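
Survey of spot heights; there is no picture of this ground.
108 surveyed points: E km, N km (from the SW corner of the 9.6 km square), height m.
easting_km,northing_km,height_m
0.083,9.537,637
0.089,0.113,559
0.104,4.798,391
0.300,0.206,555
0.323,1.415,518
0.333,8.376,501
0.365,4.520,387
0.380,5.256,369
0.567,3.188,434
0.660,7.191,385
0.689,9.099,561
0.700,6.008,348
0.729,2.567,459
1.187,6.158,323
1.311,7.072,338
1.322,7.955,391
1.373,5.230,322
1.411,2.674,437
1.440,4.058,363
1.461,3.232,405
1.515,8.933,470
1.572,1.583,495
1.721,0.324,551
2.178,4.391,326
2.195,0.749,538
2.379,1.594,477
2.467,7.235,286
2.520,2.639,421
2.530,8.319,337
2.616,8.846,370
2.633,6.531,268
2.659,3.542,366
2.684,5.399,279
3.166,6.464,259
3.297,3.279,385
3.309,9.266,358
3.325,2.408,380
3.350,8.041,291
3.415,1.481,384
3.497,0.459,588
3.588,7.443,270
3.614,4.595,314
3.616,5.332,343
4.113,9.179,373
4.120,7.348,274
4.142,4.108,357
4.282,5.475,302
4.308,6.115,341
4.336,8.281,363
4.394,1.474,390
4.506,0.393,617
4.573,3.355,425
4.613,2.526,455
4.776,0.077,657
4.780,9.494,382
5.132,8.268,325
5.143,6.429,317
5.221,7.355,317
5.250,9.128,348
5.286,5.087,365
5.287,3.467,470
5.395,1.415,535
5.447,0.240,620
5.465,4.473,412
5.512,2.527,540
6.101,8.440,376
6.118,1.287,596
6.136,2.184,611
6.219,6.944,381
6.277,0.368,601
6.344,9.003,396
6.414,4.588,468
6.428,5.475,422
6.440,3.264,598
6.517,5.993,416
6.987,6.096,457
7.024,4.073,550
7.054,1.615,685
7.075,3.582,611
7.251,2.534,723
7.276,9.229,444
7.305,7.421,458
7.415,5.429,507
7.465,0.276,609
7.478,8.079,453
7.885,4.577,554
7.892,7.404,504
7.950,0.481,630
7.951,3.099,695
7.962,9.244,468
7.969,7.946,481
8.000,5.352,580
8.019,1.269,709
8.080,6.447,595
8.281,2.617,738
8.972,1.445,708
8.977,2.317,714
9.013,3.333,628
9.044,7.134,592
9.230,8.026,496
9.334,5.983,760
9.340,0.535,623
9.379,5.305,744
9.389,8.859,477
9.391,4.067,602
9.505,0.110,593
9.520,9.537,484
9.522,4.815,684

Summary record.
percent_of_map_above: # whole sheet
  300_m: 93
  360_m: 75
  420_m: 56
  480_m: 42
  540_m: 30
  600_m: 20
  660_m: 9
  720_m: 3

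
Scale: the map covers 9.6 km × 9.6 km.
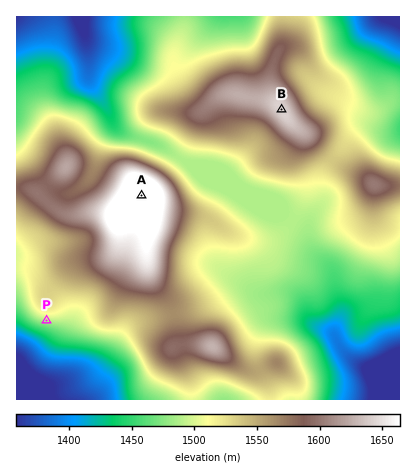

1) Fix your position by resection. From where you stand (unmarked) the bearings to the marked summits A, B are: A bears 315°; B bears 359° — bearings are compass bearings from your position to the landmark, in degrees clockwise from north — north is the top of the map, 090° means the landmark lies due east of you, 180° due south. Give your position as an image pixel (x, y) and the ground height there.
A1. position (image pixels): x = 286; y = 340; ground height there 1499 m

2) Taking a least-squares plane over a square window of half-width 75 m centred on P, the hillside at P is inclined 8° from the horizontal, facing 190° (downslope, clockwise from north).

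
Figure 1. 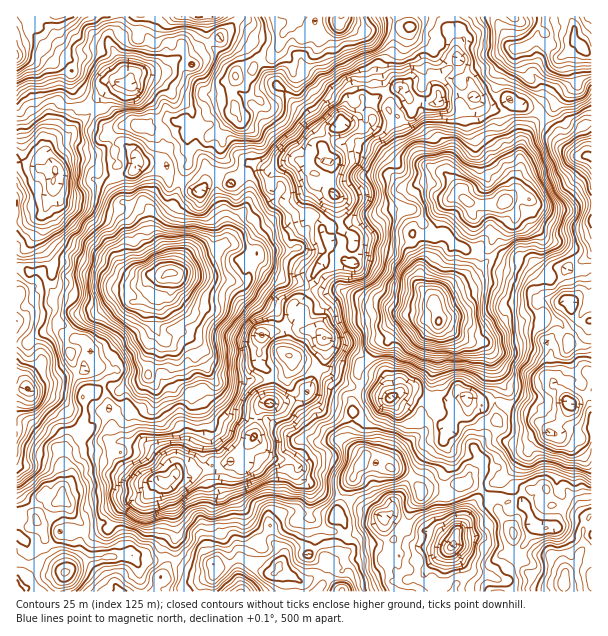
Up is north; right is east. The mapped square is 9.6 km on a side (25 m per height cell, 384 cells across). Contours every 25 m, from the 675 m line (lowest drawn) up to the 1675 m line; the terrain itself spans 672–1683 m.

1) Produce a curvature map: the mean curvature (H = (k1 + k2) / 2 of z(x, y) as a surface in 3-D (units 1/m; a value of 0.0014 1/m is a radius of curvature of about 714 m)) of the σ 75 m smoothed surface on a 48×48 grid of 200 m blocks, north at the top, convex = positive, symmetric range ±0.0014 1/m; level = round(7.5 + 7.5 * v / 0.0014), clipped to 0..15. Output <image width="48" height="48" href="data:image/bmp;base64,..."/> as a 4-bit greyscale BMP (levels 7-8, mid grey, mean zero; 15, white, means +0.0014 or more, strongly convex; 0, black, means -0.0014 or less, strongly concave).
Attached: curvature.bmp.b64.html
<image width="48" height="48" href="data:image/bmp;base64,Qk32BAAAAAAAAHYAAAAoAAAAMAAAADAAAAABAAQAAAAAAIAEAAATCwAAEwsAABAAAAAAAAAAAAAAABEREQAiIiIAMzMzAERERABVVVUAZmZmAHd3dwCIiIgAmZmZAKqqqgC7u7sAzMzMAN3d3QDu7u4A////ADV92GdJ1l7N9wF5ipPfh1NHi4mqUomulUef+mQ50geJ+znvy7lXpmZmmbhmVqWOlJh8+qyrzHh8+7uM0ymYljeaY0ecqFWriFVoh4vOyoV7p8ko5jqrtmeHYAOnqFv5qxaxN1GdeYF8daiLiHdmuHyXlARlr1VjmXyySnSrarWtmnO8M0WMgwe1VwGWv0IAi5t3yYZmBZW9WnPNuXr8dAC3V0Fqp1iWvYmd6IcwA2W6VovdrUW4V1CPy8d8qDq2mHvcu5l2MxJ4Zme5hAKLmHM/182WaMu3mSeZuYVUICE2diNJYUe/5q16ta2lSJ3LpiNpqYd4eVJVMzI3YEZJ+b+1mFqqxii3YYubl3e9yDFYZFdFd2UY772TUyjKoxh1JIqsp2NXNGaL2VAW37vayZuWYV3WNWYRUmibm8R5Wcl4vFFLypqqRYhYpDmIuoQFh8iZWoaKrJOKeJapWJZYmHRql3V76DSHWnF3a3JUWnS8mVMANmWL1wBreINGWVeyChBVj8e2rJpGvIQhdQWstAAmdzA1jreEahJ1e5l77Hhj3YvJ1hiH20UhtwKKqWA3q0dpozQDuFmK2URFvHVo+CQ2mDR7tzIlc6gI9lcmqIp86WIq/qRK2FWJl5id6phrhMk51SRYytqMqGI+63ECXveMq8zft6Ys6Wq7YUVHmoiKYkADY0AFapV73teMpmQ5pCaIi8iZh2R5mXQmd3JruInOz8iIZ4jLY3V2vKesqql43JeYQ3hImYvJzKqTKFajOkiXU2y7mqlzZ3uDIVmLzIaJ/naVWDNQFzeFVb6qqJ23d853ymj8qXiv3Yi5mDbIdryEiqqa7//7l3uYhRR1A1btdZqXeWaHq5qFZ4i5fN23VBjqNnFjBWeehWdphWcyWCR4d7ymNpvJWqj7j9Z4NqaHpyBZgTi7mHVYmZqJeJnajtaHSHNnEkm3QzhnmIrLdURDaIV1mUR2OqZ6VIWnaFnoQ1uxjrp1M1MkRWl1ekVSmpmaeNx2r7hBmmu3qY67x2ZSNFr661pQu22DZoQANZlTr8+8+6/aq4ZiWXinyzkQkz1V5jUWUo63l95jy81xeVVgTbZRaTiUhFpX5klb69poictTe6llilRQSojTBznkanZEM3UFacZN/9ZYqtqEVXY3aGjDKGikmxOlEnQ3Vqm9isMXjOpCAIY3drtiemeZqlnYVyPMqJmLRsVYidYVY5c1Nr3M6mmndt6XuEQRYkVIynN5ScdJmalWhnjf2rx2XPxruZgAY2s0l1ZWaHeXVGhnmFd1WLVXisW+hZp2pr1EEJk1cQWZpzRjmlZAKXSNmHiVS3l0RWYZcKYJUVdZ/EeFyiMgR3aqu8lAb5ViWJIZhshKdtdVmJqa22MxBFYxjeyGepmHVYdmZWaIe3PMefiImapmd3ZUWpmtk5uoZDq3mhGbvpO/r4aHdmV8zHRXcnZrl4uIrXS5nEZ47+l4z2Z4dzFol3M3IGhZuJe7r6TbV2M2x3lI2WdohYdXeLuJgyNZeET/mpTcdVaMwhh3xw=="/>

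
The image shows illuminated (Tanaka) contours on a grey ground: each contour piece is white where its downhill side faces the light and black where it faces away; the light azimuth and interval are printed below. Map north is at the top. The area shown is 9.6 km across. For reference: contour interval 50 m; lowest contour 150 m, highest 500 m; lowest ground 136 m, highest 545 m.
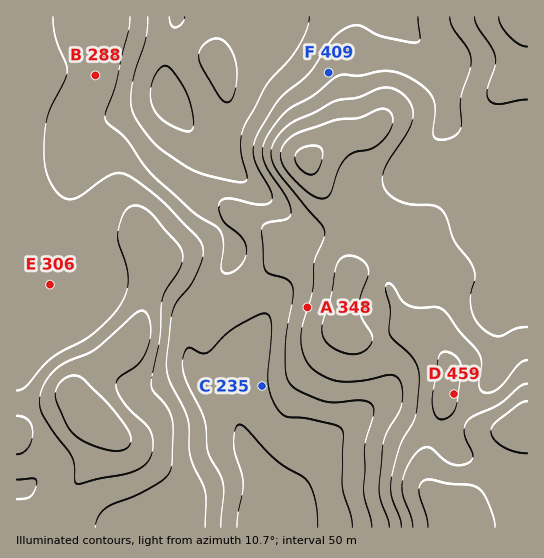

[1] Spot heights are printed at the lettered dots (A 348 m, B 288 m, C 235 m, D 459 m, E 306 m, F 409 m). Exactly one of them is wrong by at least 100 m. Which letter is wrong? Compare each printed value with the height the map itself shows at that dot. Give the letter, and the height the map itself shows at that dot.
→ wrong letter F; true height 284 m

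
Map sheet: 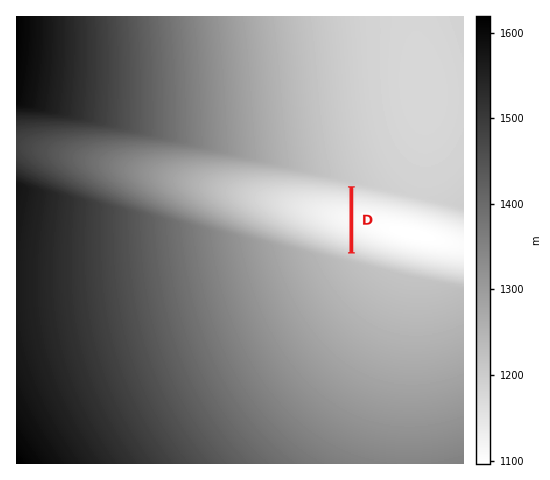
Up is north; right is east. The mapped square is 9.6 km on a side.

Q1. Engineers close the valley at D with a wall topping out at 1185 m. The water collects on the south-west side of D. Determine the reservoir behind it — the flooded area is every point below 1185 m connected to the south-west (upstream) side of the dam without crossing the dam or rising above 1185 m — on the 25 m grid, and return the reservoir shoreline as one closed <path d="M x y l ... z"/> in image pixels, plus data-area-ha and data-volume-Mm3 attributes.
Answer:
<path d="M328 184l-55 1-15 6-4 5 0 4 6 10 20 14 32 15 37 13 1-65-22-3z" data-area-ha="205" data-volume-Mm3="66.73"/>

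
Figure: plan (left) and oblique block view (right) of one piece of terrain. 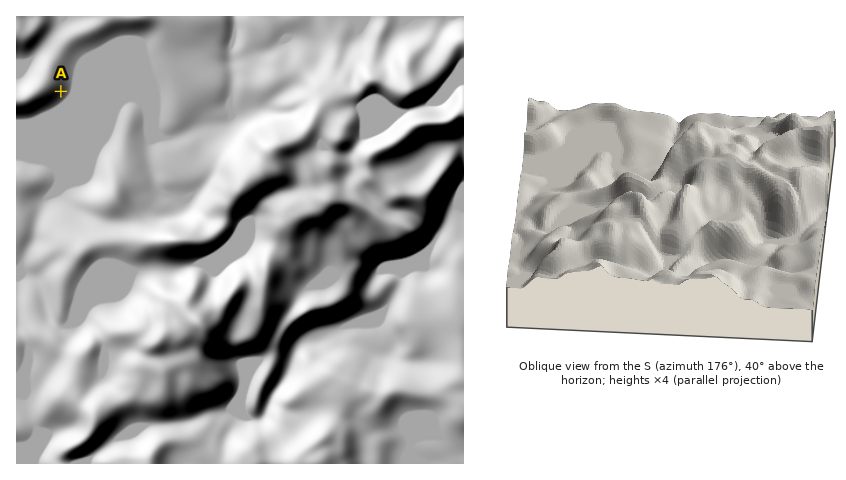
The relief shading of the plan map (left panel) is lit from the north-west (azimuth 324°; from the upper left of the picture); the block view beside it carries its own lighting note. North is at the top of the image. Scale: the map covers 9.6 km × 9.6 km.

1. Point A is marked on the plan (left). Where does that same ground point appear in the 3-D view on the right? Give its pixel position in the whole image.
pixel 556 140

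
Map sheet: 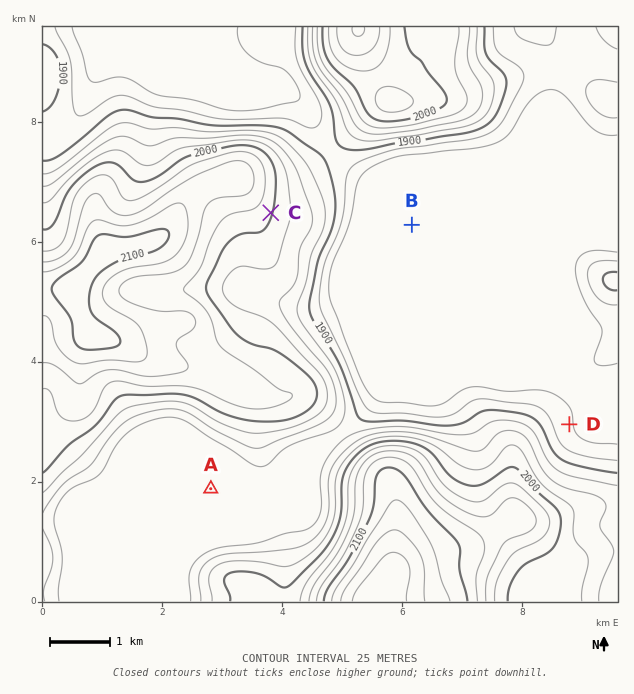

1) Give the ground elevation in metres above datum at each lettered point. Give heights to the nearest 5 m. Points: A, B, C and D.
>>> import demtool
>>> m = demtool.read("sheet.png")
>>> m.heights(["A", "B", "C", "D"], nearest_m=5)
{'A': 1920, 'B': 1830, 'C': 2005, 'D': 1855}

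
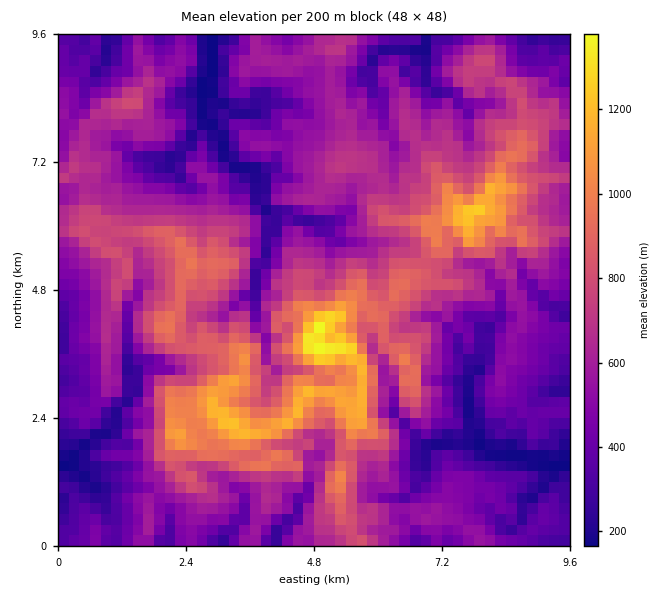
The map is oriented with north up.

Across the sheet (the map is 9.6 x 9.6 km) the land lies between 160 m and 1410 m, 590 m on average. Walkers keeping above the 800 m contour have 18.6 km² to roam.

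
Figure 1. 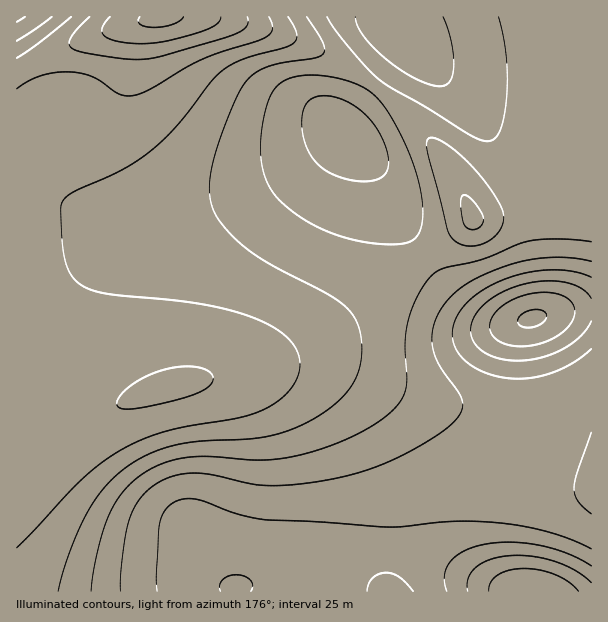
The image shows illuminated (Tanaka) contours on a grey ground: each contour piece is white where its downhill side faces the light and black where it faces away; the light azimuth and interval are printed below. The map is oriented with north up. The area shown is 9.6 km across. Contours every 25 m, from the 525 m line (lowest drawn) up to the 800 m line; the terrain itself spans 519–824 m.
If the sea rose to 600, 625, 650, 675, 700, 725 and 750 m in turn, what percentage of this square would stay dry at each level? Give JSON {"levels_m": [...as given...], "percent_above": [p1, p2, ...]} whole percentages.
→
{"levels_m": [600, 625, 650, 675, 700, 725, 750], "percent_above": [95, 76, 61, 42, 29, 13, 4]}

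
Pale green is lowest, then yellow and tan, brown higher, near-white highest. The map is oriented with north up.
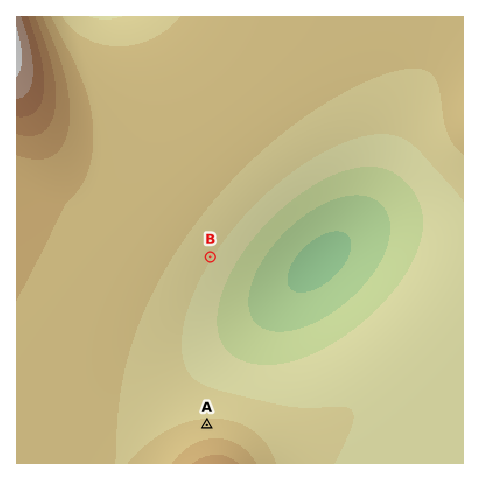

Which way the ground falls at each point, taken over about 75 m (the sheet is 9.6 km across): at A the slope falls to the N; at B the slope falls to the SE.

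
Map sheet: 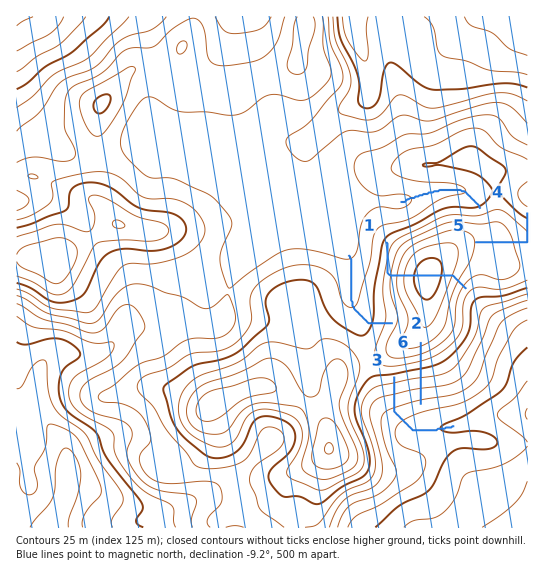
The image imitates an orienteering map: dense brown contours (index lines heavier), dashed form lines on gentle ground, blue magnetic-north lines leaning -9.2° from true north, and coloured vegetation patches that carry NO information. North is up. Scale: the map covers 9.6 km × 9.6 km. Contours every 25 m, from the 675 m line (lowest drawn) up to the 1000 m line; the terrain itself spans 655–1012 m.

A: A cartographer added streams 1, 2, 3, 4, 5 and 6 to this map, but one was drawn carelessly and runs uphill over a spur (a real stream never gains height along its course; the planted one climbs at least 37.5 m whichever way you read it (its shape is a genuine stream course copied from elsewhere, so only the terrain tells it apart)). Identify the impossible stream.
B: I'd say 1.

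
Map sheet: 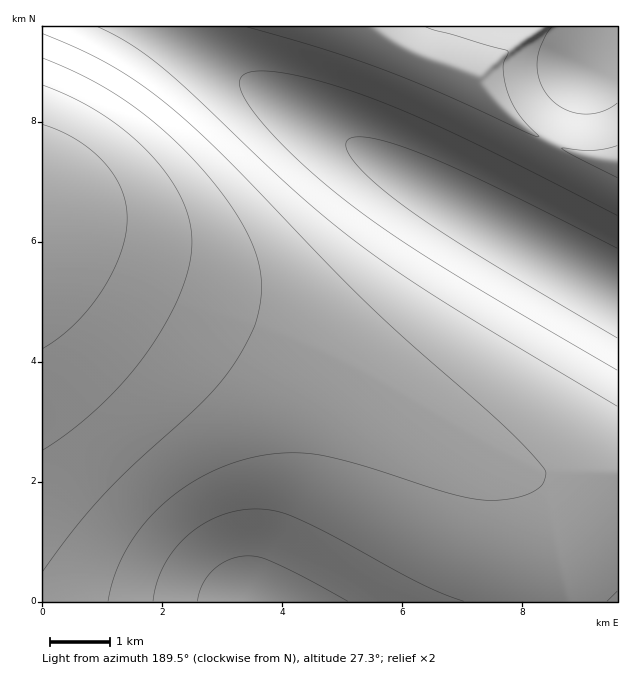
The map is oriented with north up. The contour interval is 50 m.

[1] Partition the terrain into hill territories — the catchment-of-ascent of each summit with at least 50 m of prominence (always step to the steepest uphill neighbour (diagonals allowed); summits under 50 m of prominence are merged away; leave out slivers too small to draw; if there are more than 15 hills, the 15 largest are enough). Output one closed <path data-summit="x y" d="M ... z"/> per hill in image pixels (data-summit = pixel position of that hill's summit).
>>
<path data-summit="617 292" d="M371 26l-328 0-1 205 7 5 79 39 174 72 78 41 98 58 46 22 12 5 81 0 1-311-43-8-34-16-36-26-17-19-12-17-60-22-25-13z"/><path data-summit="253 601" d="M43 232l0 370 575-1-1-128-81 0-12-5-46-22-98-58-78-41-174-72z"/><path data-summit="587 61" d="M617 26l-245 1 19 14 25 13 60 22 12 17 17 19 36 26 34 16 24 6 18 1z"/>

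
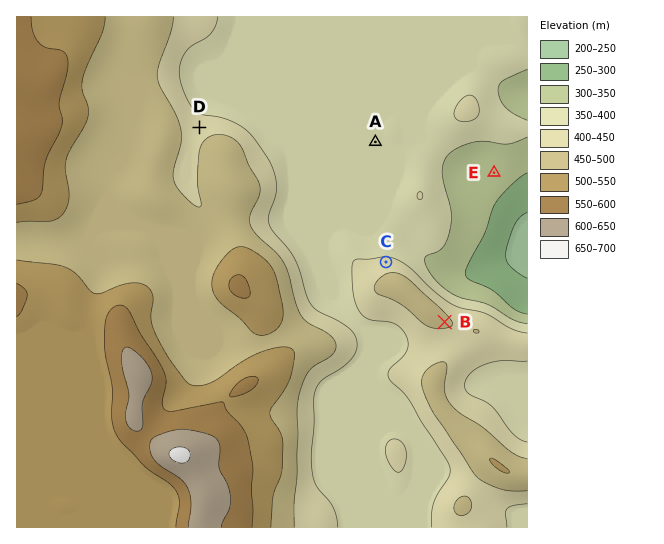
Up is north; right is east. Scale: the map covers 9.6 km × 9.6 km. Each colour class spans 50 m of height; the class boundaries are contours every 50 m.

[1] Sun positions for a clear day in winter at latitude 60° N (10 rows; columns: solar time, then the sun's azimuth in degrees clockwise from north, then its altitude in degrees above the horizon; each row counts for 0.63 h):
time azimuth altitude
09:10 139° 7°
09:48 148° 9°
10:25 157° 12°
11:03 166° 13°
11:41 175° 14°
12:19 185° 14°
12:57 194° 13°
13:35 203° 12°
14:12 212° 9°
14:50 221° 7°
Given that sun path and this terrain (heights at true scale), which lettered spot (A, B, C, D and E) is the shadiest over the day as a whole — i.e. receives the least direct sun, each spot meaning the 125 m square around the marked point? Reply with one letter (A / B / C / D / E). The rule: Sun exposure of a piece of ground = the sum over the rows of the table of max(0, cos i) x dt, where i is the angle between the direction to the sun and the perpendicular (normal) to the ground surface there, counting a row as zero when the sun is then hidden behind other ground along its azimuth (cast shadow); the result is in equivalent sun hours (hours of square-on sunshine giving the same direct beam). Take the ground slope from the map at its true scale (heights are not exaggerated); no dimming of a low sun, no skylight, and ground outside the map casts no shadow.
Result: C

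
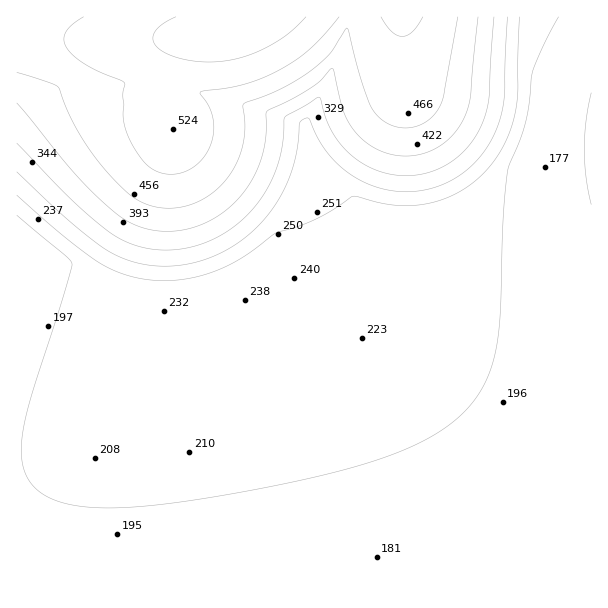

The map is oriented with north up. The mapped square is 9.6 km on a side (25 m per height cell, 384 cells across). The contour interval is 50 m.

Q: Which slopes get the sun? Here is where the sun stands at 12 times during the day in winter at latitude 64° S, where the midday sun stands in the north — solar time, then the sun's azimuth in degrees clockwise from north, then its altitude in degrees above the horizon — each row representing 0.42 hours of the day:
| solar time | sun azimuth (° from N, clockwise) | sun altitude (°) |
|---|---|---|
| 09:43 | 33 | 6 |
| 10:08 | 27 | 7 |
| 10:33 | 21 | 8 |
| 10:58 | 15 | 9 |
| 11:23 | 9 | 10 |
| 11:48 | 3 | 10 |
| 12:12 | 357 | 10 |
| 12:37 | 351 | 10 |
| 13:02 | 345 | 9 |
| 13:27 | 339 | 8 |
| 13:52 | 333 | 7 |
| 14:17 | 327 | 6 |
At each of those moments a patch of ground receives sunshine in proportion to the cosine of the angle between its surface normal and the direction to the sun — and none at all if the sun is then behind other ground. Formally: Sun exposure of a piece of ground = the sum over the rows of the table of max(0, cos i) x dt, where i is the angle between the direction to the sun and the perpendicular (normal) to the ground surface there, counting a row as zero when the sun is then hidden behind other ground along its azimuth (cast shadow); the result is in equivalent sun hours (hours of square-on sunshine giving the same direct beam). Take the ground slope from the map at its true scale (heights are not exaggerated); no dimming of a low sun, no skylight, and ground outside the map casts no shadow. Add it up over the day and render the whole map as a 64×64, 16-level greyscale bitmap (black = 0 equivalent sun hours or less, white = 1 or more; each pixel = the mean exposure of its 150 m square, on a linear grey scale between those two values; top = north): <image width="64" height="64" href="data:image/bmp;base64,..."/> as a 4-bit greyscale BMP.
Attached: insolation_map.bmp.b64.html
<image width="64" height="64" href="data:image/bmp;base64,Qk12CAAAAAAAAHYAAAAoAAAAQAAAAEAAAAABAAQAAAAAAAAIAAATCwAAEwsAABAAAAAAAAAAAAAAABEREQAiIiIAMzMzAERERABVVVUAZmZmAHd3dwCIiIgAmZmZAKqqqgC7u7sAzMzMAN3d3QDu7u4A////AKqqqqqqqqqqqqqqqqqqqqqqqqqqqqqqqqqqqqqqqqqqqqqqqqqqqqqqqqqqqqqqqqqqqqqqqqqqqqqqqqqqqqqqqqqqqqqqqqqqqqqqqqqqqqqqqqqqqqqqqqqqqqqqqqqqqqqqqqqqqqqqqqqqqqqqqqqqqqqqqqqqqqqqqqqqqqqqqqqqqqqqqqqqqqqqqqqqqqqqqqqqqqqqqqqqqqqqqqqqqqqqqqqqqqqqqqqqqqqqqqqqqqqqqqqqqqqqqqqqqqqqqqqqqqqqqqqqqqqqqqqqqqqqqqqqqqqqqqqqqqqqqqqqqqqqqqqqqqqqqqqqqqqqqqqqqqqqqqqqqqq6qqqqqqqqqqqqqqqqqqqqqqqqqqqqqqqqqqqqqqqqqruqqqqqqqqqqqqqqqqqqqqqqqqqqqqqqqqqqqqqqqqqu7qqqqqqqqqqqqqqqqqqqqqqqqqqqqqqqqqqqqqqqqu7u6qqqqqqqqqqqqqqqqqqqqqqqqqqqqqqqqqqqqqru7u7qqqqqqqqqqqqqqqqqqqqqqqqqqqqqqqqqqqqq7u7u7u6qqqqqqqqqqqqqqqqqqqqqqqqqqqqqqqqqqq7u7u7u7uqqqqqqqqqqqqqqqqqqqqqqqqqqqqqqqqqq7u7u7u7u7qqqqqqqqqqqqqqqqqqqqqqqqqqqqqqqqq7u7u7u7u7uqqqqqqqqqqqqqqqqqqqqqqqqqqqqqqqq7u7u7u7u7u7qqqqqqqqqqqqqqqqqqqqqqqqqqqqqqq7u7u7u7u7u7u6qqqqqqqqqqqqqqqqqqqqqqqqqqqqq7u7u7u7u7u7u7uqqqqqqqqqqqqqqqqqqqqqqqqqqqq7u7u7u7u7u7u7u6qqqqqqqqqqqqqqqqqqqqqqqqqqq7u7u7u7u7u7u7u7uqqqqqqqqqqqqqqqqqqqqqqqqqqru7u7u7u7y7u7u7u6qqqqqqqqqqqqqqqqqqqqqqqqqru7u7u7u7vLu7u7u7uqqqqqqqqqqqqqqqqqqqqqqqqqu7u7u7u7u8y7u7u7u6qqqqqqqqqqqqqqqqqqqqqqqqu7u7u7u7u7zMu7u7u7uqqqqqqqqqqqqqqqqqqqqqqqq7u7u7u7u7vMy7u7u7u6qqqqqqqqqqqqqqqqqqqqqqq7u7u7u7u7u8zMu7u7u7uqqqqqqqqqqqqqqqqqqqqqqru7u7u7u7u7zMy7u7u7u6qqqqqqqqqqqqqqqqqqqqqqu7u7u7u7u7zMzMu7u7u7uqqqqqqqqqqqqqqqqqqqqqq7u7u7u7u7zMzMu7u7u7u6qqqqqqqqqqqqqqqqqqqqq7u7u7u7u7vMzLu7u6qqqqqqqqqqqqqqqqqqqqqqqqqru7u7u7u7vMzLu7uqqpmZmZqZmZmaqqqqqqqqqqqqqqu7u7u7u7u8zMy7uqqZmIZURGeIiZmaqqqqqqqqqqqqq7u7u7u7u7zMy7uqqZhjEAAAATaIiZmqqqqqqqqqqqqru7u7u7u7vMy7u6qYUgAAAAAAADaImZqqqqqqqqqqqqu7u7u7u7u8zLuqmGIQAAAAAAAAAUeJmqqqqqqqqqqqq7u7u7u7u7zMuqljEREQAAAAAAAAA3iZqqqqqqqqqqqru7u7u7u7vMypYxEREREQAAAAAAERJ4mqqqqqqqqqqquqqqu7u7u8zHMRESIiIhEREREREREjeZqqqqqqqqqqqqqqqqu7u7zMERIiIiIiIiERERIiIiJImqqqqqqqqqmZmZqqqru7u8wSIiIjMzMzIiIiIiIjMzWZqqqZmIh2Z4iJmaqqq7u7zCIiMzMzRDMzMzMzMzMzRImqqZiHUgAAJHiJmqqru7u8IjMzNEREREREREREREREaZmYh1EAAAAAE3iZqqq7u7wzMzRERFVVVVVVVVVVVVVYmYhiAAAAAAAAFYmqqru7uzM0REVVVmZmZmVVVVVWZmeIhhAAAAAAAAARSJqqu7u7NERFVVZmd3d3ZmZmZmZmZ4dSERAAAAABERIliqq7u7tERVVmZnd4iId3d3d3d3d3diIiEREREREiIiNpqru7u0VVZmZ3eIiYiIiIiIiIiIhzIjIiIiIiIiMzM0iqq7u7VVZmd3iImZmZmZmZmZmZmFIzQzMzMzMzNERERpqru7tVZnd4iJmaqqqqqqqqqqmYQ0RERERERERFVVVWiqu7u2ZneIiZmqq7u7u7u7u6qZYjRVVVVVVVVVZmZmaKqru7Z3eImZqqu7zMzMzMzLqVIBNWd2ZmZ3d3d3d3d4qqqqt3iImaqru8zN3d3d3LhAAAA1eIiIiIiIiIiIiIiqqqqniJmaq7u7zd3u7tymIAAAABV4mZmZmZmZmZmZmaqqqqV4maq7u7u83d25YxEAAAAAFHiZmZmaqqqqqqqqqqqqojNFZniJmZdlRDIiIhERERADaJmZmZmqqqqru7uqqqqkREVVVVVVVEREREMzMiIhERJomZmZmZqqqqqru6qqqqZmZmZmZmZmZmZlVVREMzIiIkiZmZmZmaqqqqq7mqqqp3eIiIiIiIiId3d3ZmVUQzMyN5mZmZmZqqqqqqqaqqqpmZmaqqqqmZmZmYiHd2VURDM2mZmZmZmZqqqqqpqpmZq7u7u7u7u7u7uqqpmId2ZVRDWZmZmZmZmaqqqqmZmZnMzN3d3d3d3MzMzLuqmYd2ZVRJmZmZmZmZmqqqqZmZme7u7u7u7u7u7u7d3MuqmIdmVTmZmZmZmZmZqqqpmZmZ"/>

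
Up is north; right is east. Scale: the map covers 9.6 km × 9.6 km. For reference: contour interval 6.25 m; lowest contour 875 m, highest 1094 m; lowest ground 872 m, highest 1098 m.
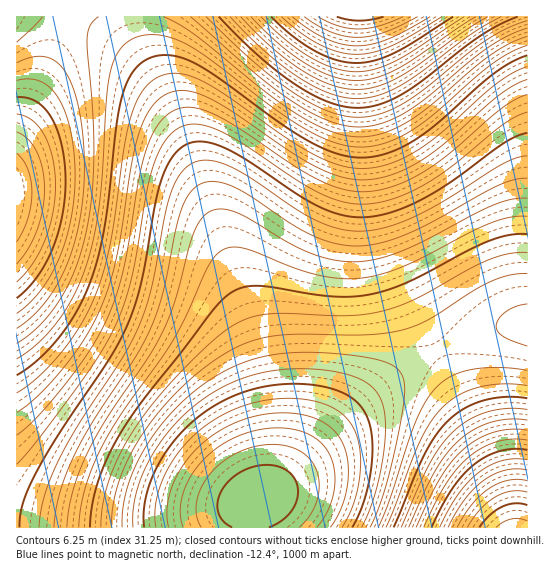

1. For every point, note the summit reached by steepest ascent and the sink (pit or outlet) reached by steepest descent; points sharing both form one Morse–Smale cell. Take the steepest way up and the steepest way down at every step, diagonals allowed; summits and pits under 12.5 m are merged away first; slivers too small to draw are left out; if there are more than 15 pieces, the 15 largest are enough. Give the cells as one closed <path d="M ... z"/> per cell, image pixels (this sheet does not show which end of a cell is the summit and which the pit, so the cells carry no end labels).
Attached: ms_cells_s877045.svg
<path d="M527 16l-390 1 0 9 6 20 45 95 71 204 9 42 4 31 0 48-3 15-7 16 19-13 77-79 55-41 37-20 27-11 25-6 26-2z"/><path d="M137 16l-121 1 0 508 51 3 180 0 4-19 2-6 11-9 8-28 0-48-9-57-20-67-47-132-21-52-30-57-6-20z"/><path d="M527 325l-25 2-36 10-40 19-33 21-35 28-77 79-26 18-4 13 0 12 276 1z"/>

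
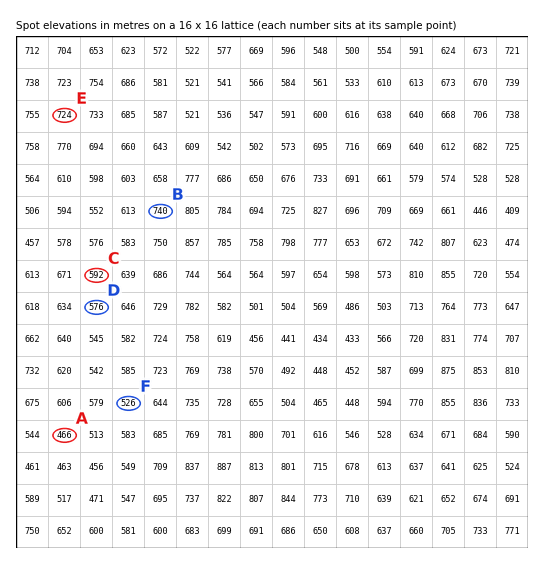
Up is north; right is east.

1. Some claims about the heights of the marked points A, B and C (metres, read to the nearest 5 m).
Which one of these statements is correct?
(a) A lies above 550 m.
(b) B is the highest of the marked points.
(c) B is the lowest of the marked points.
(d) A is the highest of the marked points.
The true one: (b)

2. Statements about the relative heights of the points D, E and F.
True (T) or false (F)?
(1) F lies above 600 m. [F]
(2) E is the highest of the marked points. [T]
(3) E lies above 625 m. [T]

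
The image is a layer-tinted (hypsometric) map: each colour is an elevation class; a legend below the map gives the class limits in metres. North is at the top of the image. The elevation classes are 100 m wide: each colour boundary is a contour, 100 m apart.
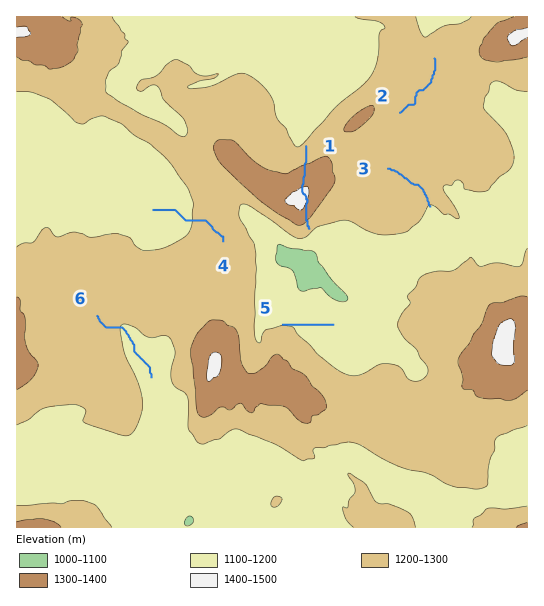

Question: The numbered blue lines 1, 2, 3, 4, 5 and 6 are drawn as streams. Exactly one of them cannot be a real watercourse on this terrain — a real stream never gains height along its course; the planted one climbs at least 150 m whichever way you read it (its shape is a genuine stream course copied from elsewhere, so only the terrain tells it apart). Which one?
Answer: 1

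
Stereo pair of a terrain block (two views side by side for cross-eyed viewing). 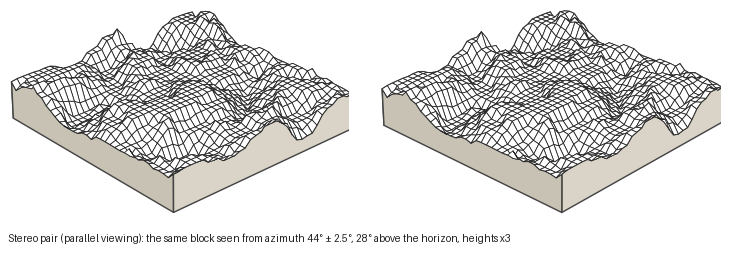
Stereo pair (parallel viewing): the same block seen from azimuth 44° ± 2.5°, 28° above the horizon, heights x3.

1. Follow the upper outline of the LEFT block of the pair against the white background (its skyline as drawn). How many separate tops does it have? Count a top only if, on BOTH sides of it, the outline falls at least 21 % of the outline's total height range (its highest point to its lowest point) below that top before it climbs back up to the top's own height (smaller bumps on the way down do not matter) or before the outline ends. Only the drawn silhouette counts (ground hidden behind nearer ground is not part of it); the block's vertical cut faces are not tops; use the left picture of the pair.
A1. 2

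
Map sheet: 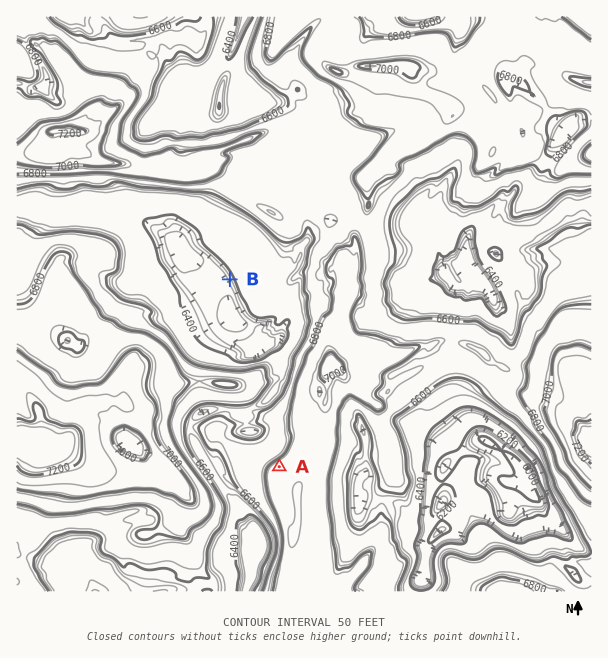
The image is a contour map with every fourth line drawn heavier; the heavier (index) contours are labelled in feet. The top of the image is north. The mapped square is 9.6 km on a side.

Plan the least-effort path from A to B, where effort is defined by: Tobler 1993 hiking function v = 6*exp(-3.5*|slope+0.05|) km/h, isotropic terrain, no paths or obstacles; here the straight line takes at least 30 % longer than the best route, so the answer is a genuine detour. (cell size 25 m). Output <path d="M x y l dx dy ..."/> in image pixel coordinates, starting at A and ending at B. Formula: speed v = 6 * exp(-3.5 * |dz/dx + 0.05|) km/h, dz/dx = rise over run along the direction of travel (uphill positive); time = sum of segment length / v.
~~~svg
<path d="M279 467l3-6 3-3 8-15 0-9-3-6 0-72-2-3 0-18-1-3-3-3-6-3-2-2-3-6-24-12-9-9-7-15-3-3"/>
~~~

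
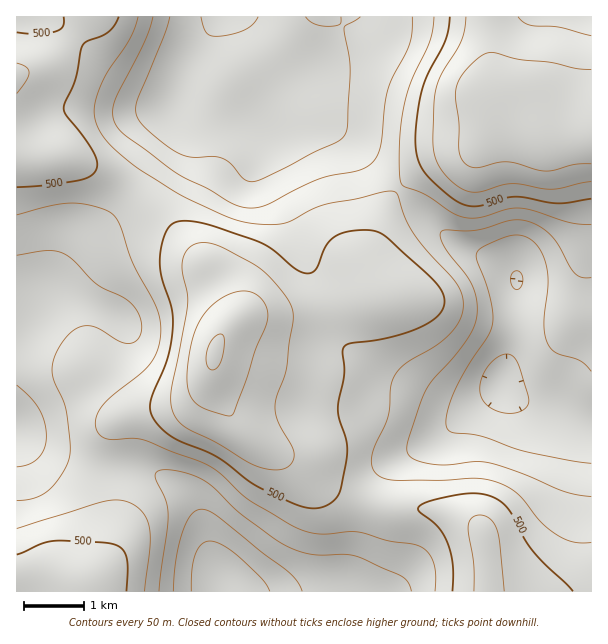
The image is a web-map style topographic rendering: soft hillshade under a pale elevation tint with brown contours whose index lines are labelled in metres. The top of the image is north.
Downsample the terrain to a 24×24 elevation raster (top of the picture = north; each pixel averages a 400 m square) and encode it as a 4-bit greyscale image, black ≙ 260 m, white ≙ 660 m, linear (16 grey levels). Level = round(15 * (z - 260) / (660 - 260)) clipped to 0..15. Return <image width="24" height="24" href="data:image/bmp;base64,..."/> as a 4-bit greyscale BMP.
<image width="24" height="24" href="data:image/bmp;base64,Qk2WAQAAAAAAAHYAAAAoAAAAGAAAABgAAAABAAQAAAAAACABAAATCwAAEwsAABAAAAAAAAAAAAAAABEREQAiIiIAMzMzAERERABVVVUAZmZmAHd3dwCIiIgAmZmZAKqqqgC7u7sAzMzMAN3d3QDu7u4A////AJq6l0EBI0RFZ6u6mJqql0ISNVVWaKu5iIiIh1IkV3d4iauod2Z3d1RGeZmJmaqXZkVnZlVoqqmIeIh2VTRmZmebu6mGVVVUQyRneJrMy6mHVDMyIjRnibzcuqmHZDIiIkVneL3tuqmHZTESI0VmZ67ty6mIdkISM0VmVp3+y6mZh2QjRERVVpzu26qqqXQjRURVZ6vNyqq7qXQiRVVWeKvLqZqqmFMiRWVmeKu6mJmphkQzVnZneJmHd4iIdndmd4iIiIZUVmd3eKqZqqqph1RDNFVniszMzKqoZTMzIzRGm93e7qmXUyIiIjNGi93u7qmXUyIiIjNFi97u3bqXYyIiIiNFet3d3aqYdCIiIjNEab3czJmZhTIRIzNEWKzLuw=="/>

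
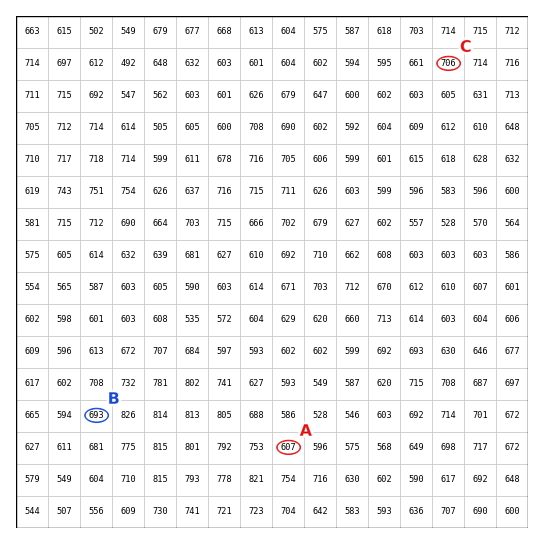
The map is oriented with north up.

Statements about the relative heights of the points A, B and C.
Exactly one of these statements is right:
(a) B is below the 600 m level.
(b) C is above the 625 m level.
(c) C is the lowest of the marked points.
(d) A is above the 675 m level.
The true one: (b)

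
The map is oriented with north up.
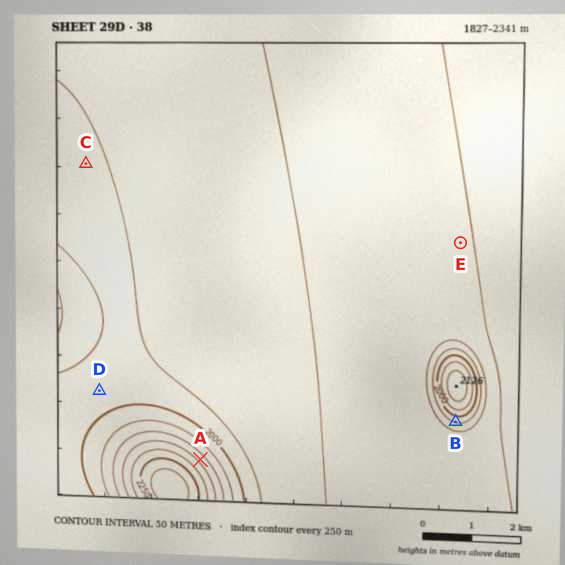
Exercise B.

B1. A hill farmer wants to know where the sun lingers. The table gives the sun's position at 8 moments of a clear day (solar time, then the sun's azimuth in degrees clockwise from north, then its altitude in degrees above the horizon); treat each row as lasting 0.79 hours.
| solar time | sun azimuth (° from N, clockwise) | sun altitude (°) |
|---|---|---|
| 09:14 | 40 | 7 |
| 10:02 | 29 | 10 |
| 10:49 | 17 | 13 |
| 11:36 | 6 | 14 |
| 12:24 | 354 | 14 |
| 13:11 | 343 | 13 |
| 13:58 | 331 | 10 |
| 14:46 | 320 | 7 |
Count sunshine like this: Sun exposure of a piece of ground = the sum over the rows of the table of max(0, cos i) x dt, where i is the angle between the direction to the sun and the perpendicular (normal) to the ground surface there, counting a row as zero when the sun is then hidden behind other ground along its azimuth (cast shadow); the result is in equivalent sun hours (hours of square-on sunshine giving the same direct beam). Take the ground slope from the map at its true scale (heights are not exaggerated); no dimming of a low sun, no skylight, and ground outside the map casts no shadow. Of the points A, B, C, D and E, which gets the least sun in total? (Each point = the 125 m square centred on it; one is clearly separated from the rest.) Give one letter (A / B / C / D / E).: B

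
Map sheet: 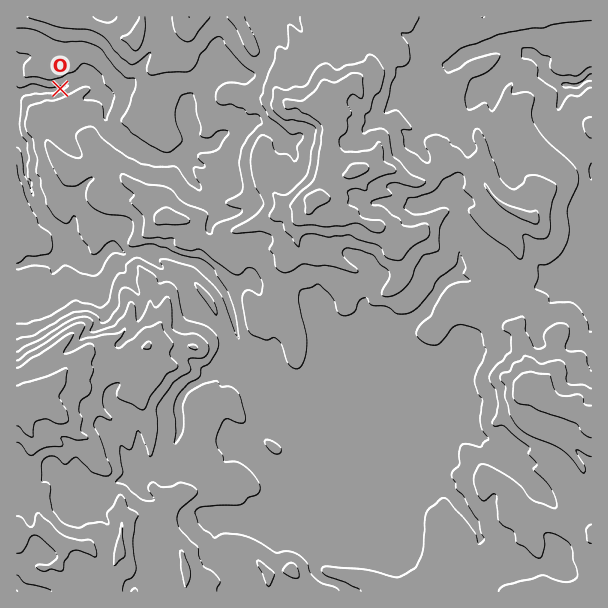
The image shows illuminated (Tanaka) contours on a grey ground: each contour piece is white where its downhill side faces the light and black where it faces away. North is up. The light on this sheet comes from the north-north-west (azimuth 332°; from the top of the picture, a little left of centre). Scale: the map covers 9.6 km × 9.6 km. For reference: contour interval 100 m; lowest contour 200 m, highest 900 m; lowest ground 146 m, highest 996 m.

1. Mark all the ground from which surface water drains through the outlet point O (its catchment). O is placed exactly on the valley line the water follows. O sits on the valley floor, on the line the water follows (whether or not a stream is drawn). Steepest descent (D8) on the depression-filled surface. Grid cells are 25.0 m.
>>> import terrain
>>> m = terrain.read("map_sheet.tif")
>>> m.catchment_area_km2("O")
12.924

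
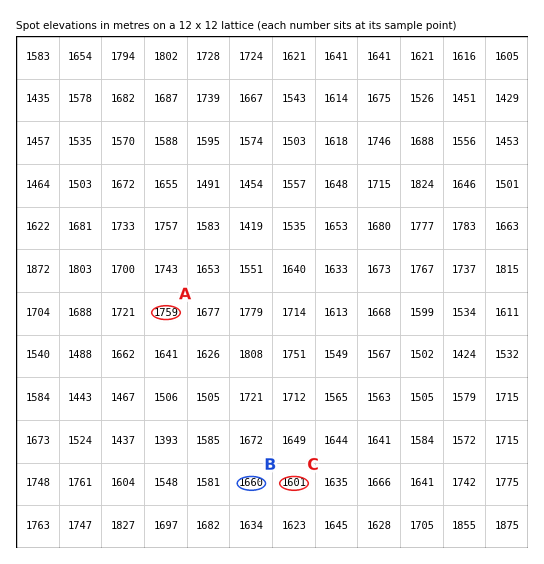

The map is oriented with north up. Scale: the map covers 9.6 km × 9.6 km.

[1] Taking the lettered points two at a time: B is lower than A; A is higher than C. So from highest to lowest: A B C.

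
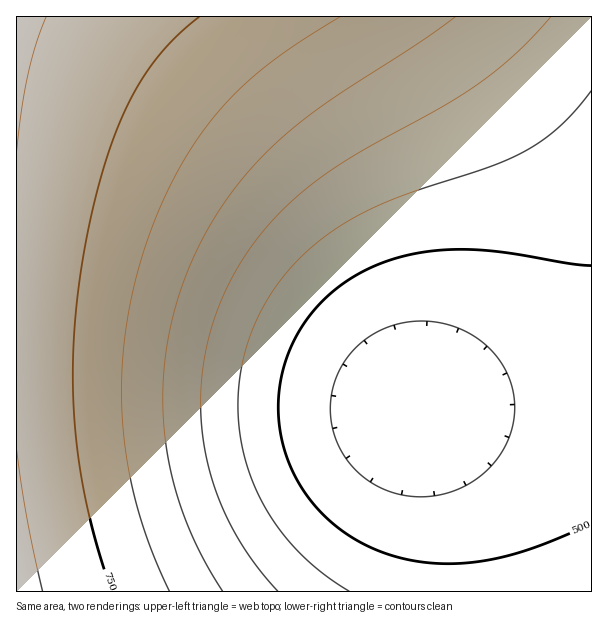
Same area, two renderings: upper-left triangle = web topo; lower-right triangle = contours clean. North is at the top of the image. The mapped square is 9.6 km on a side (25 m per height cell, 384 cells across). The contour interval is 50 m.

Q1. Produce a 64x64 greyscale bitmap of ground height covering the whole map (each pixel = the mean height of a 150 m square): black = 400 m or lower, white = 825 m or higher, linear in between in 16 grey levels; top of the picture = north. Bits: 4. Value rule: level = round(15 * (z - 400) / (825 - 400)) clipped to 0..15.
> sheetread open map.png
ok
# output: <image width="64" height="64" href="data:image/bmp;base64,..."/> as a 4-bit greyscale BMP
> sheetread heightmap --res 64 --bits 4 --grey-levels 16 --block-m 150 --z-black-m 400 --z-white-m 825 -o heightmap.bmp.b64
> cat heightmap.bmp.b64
<image width="64" height="64" href="data:image/bmp;base64,Qk12CAAAAAAAAHYAAAAoAAAAQAAAAEAAAAABAAQAAAAAAAAIAAATCwAAEwsAABAAAAAAAAAAAAAAABEREQAiIiIAMzMzAERERABVVVUAZmZmAHd3dwCIiIgAmZmZAKqqqgC7u7sAzMzMAN3d3QDu7u4A////AP7u7t3dzMy7uqqZmYiHd3ZmZVVVVURERERERERERERE/u7t3d3My7u6qpmYiHd3ZmZVVVVERERERERERERERET+7u3d3MzLu6qpmYiId3ZmZVVVRERERERERERERERERO7u7d3czMu7qqmZiId3ZmZVVURERERDMzM0RERERERE7u7t3dzMu7qqmZiId3ZmZVVURERDMzMzMzMzM0RERETu7t3dzMy7uqqZmIh3dmZVVEREQzMzMzMzMzMzMzRERO7u3d3MzLu6qpmIh3dmZVVEREMzMzMzMzMzMzMzMzRE7u7d3czLu6qpmYiHdmZVVERDMzMzMiIiMzMzMzMzMzTu7t3dzMu7qqmZiHd2ZlVURDMzMyIiIiIiIjMzMzMzM+7u3dzMy7uqmZiId2ZlVURDMzMiIiIiIiIiIjMzMzMz7u3d3My7uqqZmId3ZmVUREMzMiIiIiIiIiIiIzMzMzPu7d3czLu6qpmYh3dmVVREMzMiIiIiIiIiIiIiIzMzM+7t3dzMu7qqmYiHdmZVREMzMiIiIhERESIiIiIiMzMz7u3d3My7uqmZiHd2ZVVEQzMiIiIRERERESIiIiIzMzPu7d3MzLu6qZmId3ZlVUQzMyIiIREREREREiIiIiMzM+7t3czMu6qpmYh3ZmVURDMyIiIRERERERERIiIiIjMz7u3dzMu7qqmYiHdmZVREMzIiIREREREREREiIiIiMzPu3d3My7uqqZiId2ZVVEQzMiIhERERERERERIiIiIzM+7d3czLu6qpmIh3ZlVUQzMiIhEREREREREREiIiIiMz7t3dzMu7qqmYiHdmVVRDMyIiERERERERERESIiIiIzPu3d3My7uqqZiHd2ZVVEMzIiIRERERERERERIiIiIjM+7d3czLu6qpmId3ZlVUQzMiIhEREREREREREiIiIiMz7t3dzMu7qqmYiHdmVVRDMyIiERERERERERESIiIiIzPu3d3My7uqqZiId2ZVVEMzMiIhERERERERERIiIiIjM+7d3czLu6qpmIh3ZlVURDMyIiERERERERERIiIiIjMz7t3dzMu7qqmYiHdmZVREMzIiIhEREREREREiIiIiMzPu3d3My7uqqZiId2ZlVEQzMyIiIREREREREiIiIiMzM+7d3czLu6qpmYh3dmVVREMzIiIiERERERIiIiIiIzMz7t3dzMu7qqmZiHd2ZVVEQzMyIiIiIRESIiIiIiIzMzPu3d3My7u6qZmIh3ZmVVREMzMiIiIiIiIiIiIiIzMzM+7d3czMu7qqmYiHd2ZVVERDMzIiIiIiIiIiIiIzMzMz7t3dzMy7uqqZmId3ZmVVREMzMzIiIiIiIiIiMzMzMzPu3d3MzLu6qpmYiHdmZVVURDMzMzIiIiIiIjMzMzMzM+7d3czMu7qqmZiId3ZmVVREQzMzMzMyIjMzMzMzMzMz7t3dzMy7u6qpmYh3dmZlVUREQzMzMzMzMzMzMzMzMzPu3d3czLu7qqmZiId3ZmVVVEREQzMzMzMzMzMzMzMzM+7d3dzMy7uqqZmIiHd2ZlVVREREQzMzMzMzMzMzM0RE7t3d3MzLu6qqmZiId3ZmZVVVRERERDMzMzMzNERERETu7d3czMu7uqqZmIiHd2ZmVVVURERERERERERERERERO7t3dzMy7u6qqmZiId3dmZlVVVURERERERERERERERE7u3d3MzMu7qqqZmYiHd3ZmZlVVVVRERERERERERERETu7d3dzMy7u6qqmZiIh3d2ZmZVVVVVVERERERERERERO7t3d3MzLu7qqqZmYiId3dmZmZVVVVVVVVERERERERE7u3d3czMy7u6qqmZmIiHd3ZmZmZVVVVVVVVVVURERETu7d3dzMzLu7qqqZmYiIh3d3ZmZmZVVVVVVVVVVVRERO7t3d3czMu7u6qqmZmIiId3d2ZmZmZlVVVVVVVVVVRE7u3d3dzMzLu7qqqpmZiIiHd3d2ZmZmZlVVVVVVVVVVTu7t3d3MzMu7u6qqmZmYiIh3d3d2ZmZmZmVVVVVVVVVe7u3d3czMzLu7qqqpmZmIiIh3d3d2ZmZmZmZVVVVVVV7u7d3d3MzMu7u6qqqZmZiIiId3d3d2ZmZmZmZVVVVVXu7t3d3czMzLu7uqqqmZmYiIiId3d3d2ZmZmZmZVVVVe7u3d3dzMzMu7u6qqqpmZmYiIiHd3d3d2ZmZmZmVVVV7u7t3d3czMzLu7uqqqqZmZmIiIiHd3d3d2ZmZmZlVVXu7u3d3dzMzMu7u7qqqqmZmZiIiIiHd3d3d2ZmZmZVVe7u7d3d3czMzLu7u6qqqpmZmZiIiIiHd3d3dmZmZmVV7u7t3d3dzMzMy7u7uqqqqpmZmZiIiIh3d3d3dmZmZlXu7u7d3d3czMzLu7u7qqqqqZmZmYiIiIh3d3d3ZmZmZe7u7t3d3dzMzMy7u7u6qqqqmZmZmYiIiId3d3d2ZmZm7u7u3d3d3czMzMu7u7uqqqqqmZmZmIiIiId3d3dmZmbu7u7t3d3d3MzMzLu7u7uqqqqpmZmZmIiIiHd3d3ZmZu7u7u3d3d3czMzMy7u7u7qqqqqpmZmZiIiIh3d3d2Zm7u7u7t3d3d3MzMzMy7u7u7qqqqqpmZmZiIiId3d3dmbu7u7u3d3d3dzMzMzMu7u7u6qqqqqZmZmYiIiId3d2Zu7u7u7t3d3d3czMzMzMu7u7u6qqqqqZmZmIiIiHd3dm"/>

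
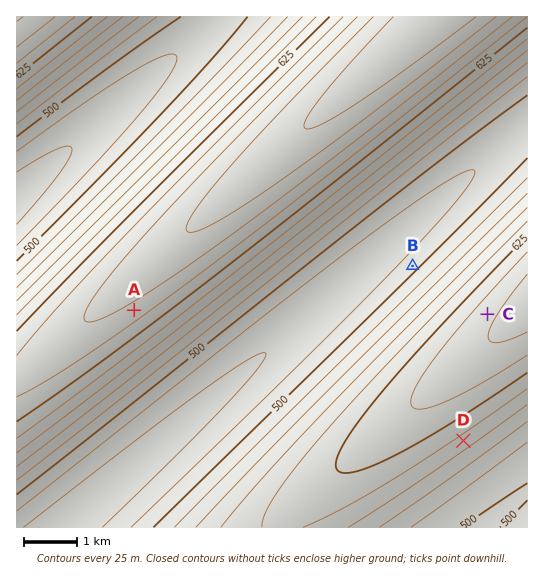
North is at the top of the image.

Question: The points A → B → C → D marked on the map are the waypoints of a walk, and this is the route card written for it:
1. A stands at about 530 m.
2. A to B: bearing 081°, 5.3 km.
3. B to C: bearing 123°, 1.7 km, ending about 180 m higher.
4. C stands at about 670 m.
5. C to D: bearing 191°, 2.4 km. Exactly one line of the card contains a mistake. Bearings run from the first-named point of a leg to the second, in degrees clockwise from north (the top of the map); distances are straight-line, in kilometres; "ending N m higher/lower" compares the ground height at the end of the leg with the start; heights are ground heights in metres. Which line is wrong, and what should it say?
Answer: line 1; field height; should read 670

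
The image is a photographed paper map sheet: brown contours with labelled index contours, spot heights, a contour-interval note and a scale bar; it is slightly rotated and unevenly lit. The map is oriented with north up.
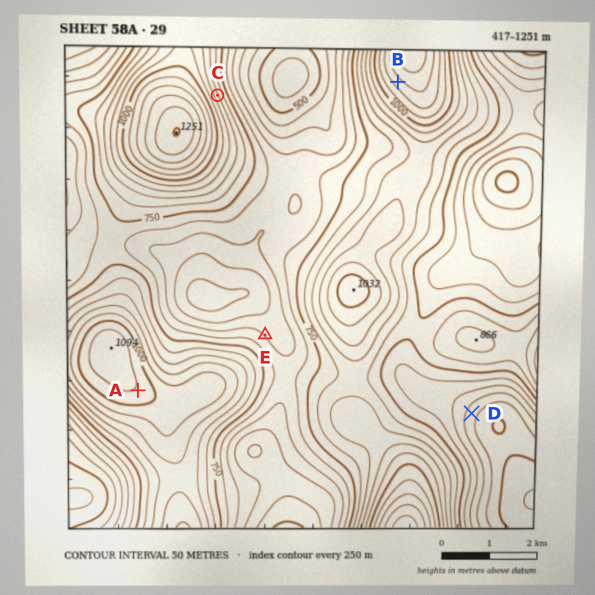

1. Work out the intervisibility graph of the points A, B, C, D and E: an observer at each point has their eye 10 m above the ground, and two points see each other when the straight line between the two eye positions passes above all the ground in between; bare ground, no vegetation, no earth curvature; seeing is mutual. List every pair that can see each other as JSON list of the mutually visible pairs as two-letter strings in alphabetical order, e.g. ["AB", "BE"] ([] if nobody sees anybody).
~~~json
["AB", "BC", "BE"]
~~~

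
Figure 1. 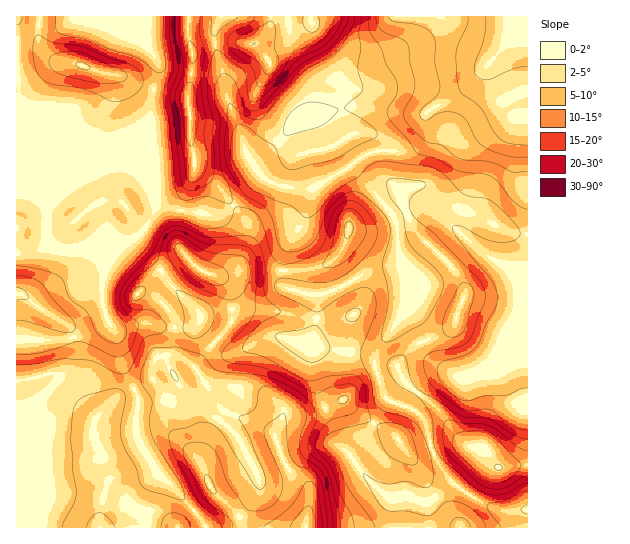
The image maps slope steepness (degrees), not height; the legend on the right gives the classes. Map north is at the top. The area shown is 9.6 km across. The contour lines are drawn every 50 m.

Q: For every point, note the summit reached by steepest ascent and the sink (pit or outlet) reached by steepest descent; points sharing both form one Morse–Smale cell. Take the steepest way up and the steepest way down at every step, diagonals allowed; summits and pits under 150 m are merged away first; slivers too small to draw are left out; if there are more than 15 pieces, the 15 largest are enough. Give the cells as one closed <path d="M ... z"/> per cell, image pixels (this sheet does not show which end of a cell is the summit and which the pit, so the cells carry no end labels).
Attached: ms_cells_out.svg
<path d="M137 16l-121 1 0 510 511 1 0-19-18 3-14-3-34-20-14-12-16-30-7-28-9-8-25-10-6-6-9-28 0-9 6-15 18-22 8-17 1 6 15 23 8 22 12 13 18 9 14-2 23-10 30-26 0-318-67 72-35 20-25 0-47-6-23 4-33 10-25 27-21 15 7 10 0 4-12 16-25 20-16 2-37-7-8-3-5-4-4-34-9-24 6-18 2-23 8-29 0-8-19-31z"/><path d="M527 16l-389 0 2 18 19 31 0 8-8 29-2 23-6 18 9 24 4 34 5 4 18 6 27 4 16-2 13-9 22-25 2-6-7-10 21-15 21-24 9-5 51-12 47 6 25 0 35-20 23-23 44-51z"/><path d="M407 304l-8 17-18 22-6 15 0 9 9 28 6 6 25 10 9 8 9 35 14 23 8 8 22 15 18 9 12 3 20-3 1-168-7 3-23 21-23 10-14 2-18-9-12-13-8-22-15-23z"/>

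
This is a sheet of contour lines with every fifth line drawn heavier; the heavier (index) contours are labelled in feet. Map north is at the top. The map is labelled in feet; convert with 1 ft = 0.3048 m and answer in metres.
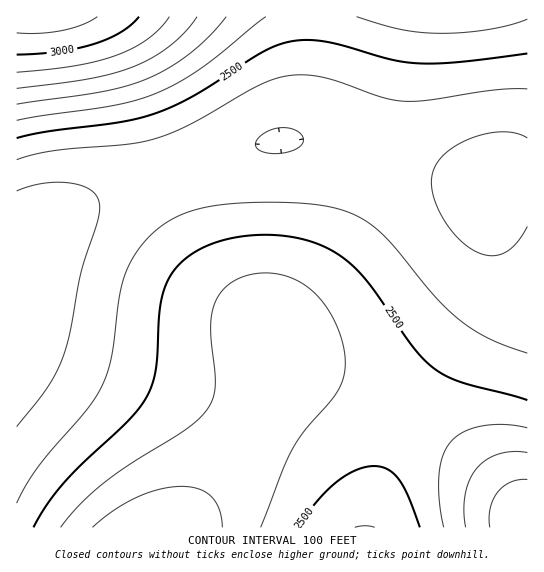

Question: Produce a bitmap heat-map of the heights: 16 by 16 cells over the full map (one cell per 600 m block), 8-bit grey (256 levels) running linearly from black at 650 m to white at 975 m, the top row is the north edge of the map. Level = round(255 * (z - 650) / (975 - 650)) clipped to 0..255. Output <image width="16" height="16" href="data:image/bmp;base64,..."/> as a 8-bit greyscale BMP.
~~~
<image width="16" height="16" href="data:image/bmp;base64,Qk02BQAAAAAAADYEAAAoAAAAEAAAABAAAAABAAgAAAAAAAABAAATCwAAEwsAAAABAAAAAAAAAAAAAAEBAQACAgIAAwMDAAQEBAAFBQUABgYGAAcHBwAICAgACQkJAAoKCgALCwsADAwMAA0NDQAODg4ADw8PABAQEAAREREAEhISABMTEwAUFBQAFRUVABYWFgAXFxcAGBgYABkZGQAaGhoAGxsbABwcHAAdHR0AHh4eAB8fHwAgICAAISEhACIiIgAjIyMAJCQkACUlJQAmJiYAJycnACgoKAApKSkAKioqACsrKwAsLCwALS0tAC4uLgAvLy8AMDAwADExMQAyMjIAMzMzADQ0NAA1NTUANjY2ADc3NwA4ODgAOTk5ADo6OgA7OzsAPDw8AD09PQA+Pj4APz8/AEBAQABBQUEAQkJCAENDQwBEREQARUVFAEZGRgBHR0cASEhIAElJSQBKSkoAS0tLAExMTABNTU0ATk5OAE9PTwBQUFAAUVFRAFJSUgBTU1MAVFRUAFVVVQBWVlYAV1dXAFhYWABZWVkAWlpaAFtbWwBcXFwAXV1dAF5eXgBfX18AYGBgAGFhYQBiYmIAY2NjAGRkZABlZWUAZmZmAGdnZwBoaGgAaWlpAGpqagBra2sAbGxsAG1tbQBubm4Ab29vAHBwcABxcXEAcnJyAHNzcwB0dHQAdXV1AHZ2dgB3d3cAeHh4AHl5eQB6enoAe3t7AHx8fAB9fX0Afn5+AH9/fwCAgIAAgYGBAIKCggCDg4MAhISEAIWFhQCGhoYAh4eHAIiIiACJiYkAioqKAIuLiwCMjIwAjY2NAI6OjgCPj48AkJCQAJGRkQCSkpIAk5OTAJSUlACVlZUAlpaWAJeXlwCYmJgAmZmZAJqamgCbm5sAnJycAJ2dnQCenp4An5+fAKCgoAChoaEAoqKiAKOjowCkpKQApaWlAKampgCnp6cAqKioAKmpqQCqqqoAq6urAKysrACtra0Arq6uAK+vrwCwsLAAsbGxALKysgCzs7MAtLS0ALW1tQC2trYAt7e3ALi4uAC5ubkAurq6ALu7uwC8vLwAvb29AL6+vgC/v78AwMDAAMHBwQDCwsIAw8PDAMTExADFxcUAxsbGAMfHxwDIyMgAycnJAMrKygDLy8sAzMzMAM3NzQDOzs4Az8/PANDQ0ADR0dEA0tLSANPT0wDU1NQA1dXVANbW1gDX19cA2NjYANnZ2QDa2toA29vbANzc3ADd3d0A3t7eAN/f3wDg4OAA4eHhAOLi4gDj4+MA5OTkAOXl5QDm5uYA5+fnAOjo6ADp6ekA6urqAOvr6wDs7OwA7e3tAO7u7gDv7+8A8PDwAPHx8QDy8vIA8/PzAPT09AD19fUA9vb2APf39wD4+PgA+fn5APr6+gD7+/sA/Pz8AP39/QD+/v4A////AFBpf46UkYZ2Y1JISVp3lqxCVmp5goSBeGxeVVRgd46dNUZWZXF4enhxaGBeZHB9hCs4R1ZjbXR3dW9pZGNmaWgiLj1NW2hyeHh0bWZfW1ZRHCg3SFloc3p7dm1jWE9HQhgkNUdYaHR6enRpXE9EOzgWIjJEVWRvdXNsYFNFOTIxFh8tPUxZYWZkXlRHOi8pKhoeKDQ/R01QT0tFPDIoIiQlJSkvNTg5OTk5NzMtJB8gPDc2NzUyLisrLS8wLSchIWFaVVBIPTMrKSwxNDQwLCuRioN5allIOjQ2O0FDQT08wbyzpZJ7ZFJJSE1UV1dVUujk28q0mX9qX15ka3Bxb2o="/>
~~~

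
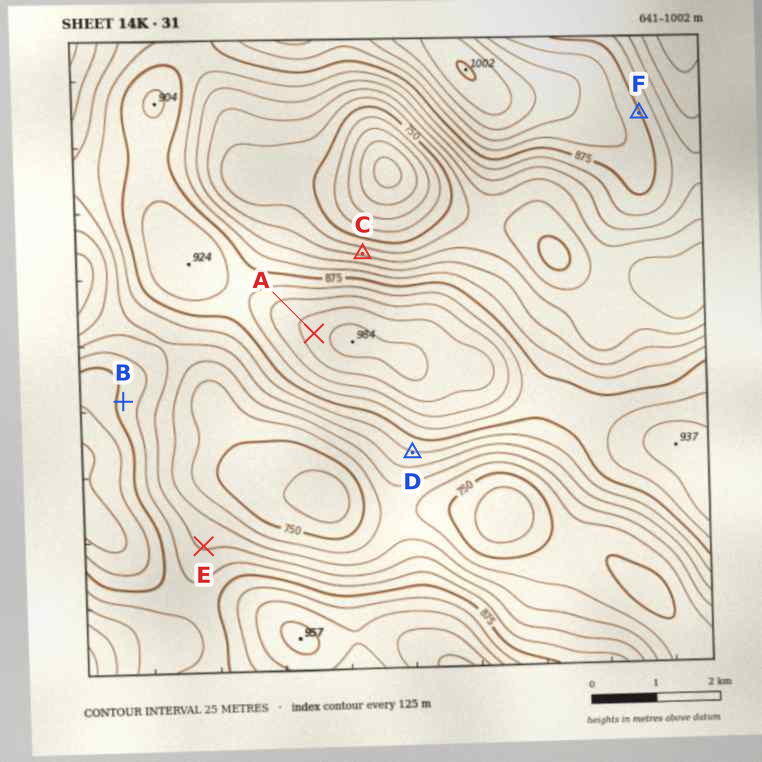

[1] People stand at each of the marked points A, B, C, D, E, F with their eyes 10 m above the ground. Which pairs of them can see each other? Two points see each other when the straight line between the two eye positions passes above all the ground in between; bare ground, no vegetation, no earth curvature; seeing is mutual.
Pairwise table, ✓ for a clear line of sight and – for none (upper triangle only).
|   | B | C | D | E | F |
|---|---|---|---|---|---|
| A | ✓ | – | – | ✓ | – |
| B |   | – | ✓ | ✓ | – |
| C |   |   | – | – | – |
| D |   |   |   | ✓ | – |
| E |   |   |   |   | – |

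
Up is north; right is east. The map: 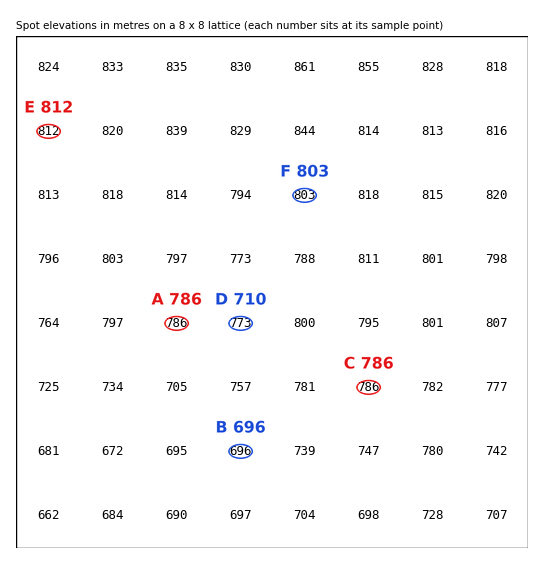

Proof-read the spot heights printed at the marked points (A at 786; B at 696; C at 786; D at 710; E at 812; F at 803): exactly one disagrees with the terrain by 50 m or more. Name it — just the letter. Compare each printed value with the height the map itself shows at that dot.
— D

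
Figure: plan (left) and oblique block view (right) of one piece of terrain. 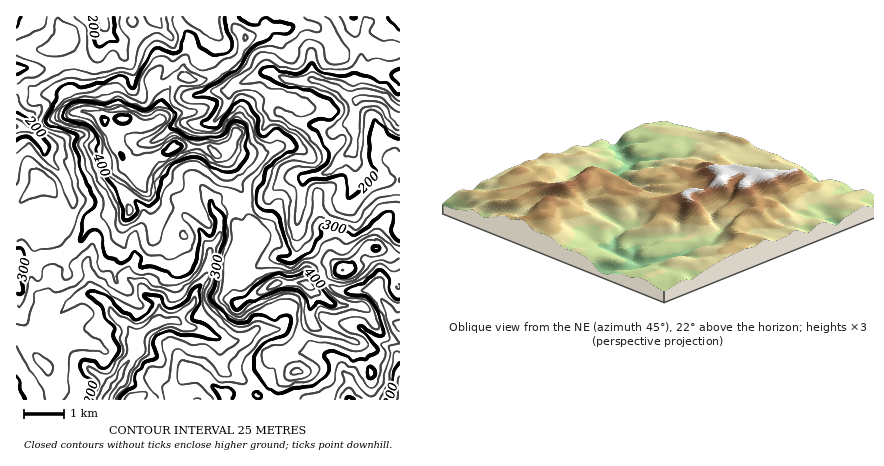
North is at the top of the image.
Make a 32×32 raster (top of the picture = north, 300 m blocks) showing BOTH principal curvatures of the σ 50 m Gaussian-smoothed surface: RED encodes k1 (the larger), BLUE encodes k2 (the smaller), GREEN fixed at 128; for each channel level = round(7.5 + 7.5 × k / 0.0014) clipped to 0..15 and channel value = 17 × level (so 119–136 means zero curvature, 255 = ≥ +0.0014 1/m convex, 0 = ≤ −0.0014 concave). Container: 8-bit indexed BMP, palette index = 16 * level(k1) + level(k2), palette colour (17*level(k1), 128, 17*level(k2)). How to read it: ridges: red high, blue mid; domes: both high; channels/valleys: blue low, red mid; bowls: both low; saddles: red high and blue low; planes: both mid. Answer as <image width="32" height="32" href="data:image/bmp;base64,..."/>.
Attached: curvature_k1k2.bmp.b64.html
<image width="32" height="32" href="data:image/bmp;base64,Qk02CAAAAAAAADYEAAAoAAAAIAAAACAAAAABAAgAAAAAAAAEAAATCwAAEwsAAAABAAAAAAAAAIAAABGAAAAigAAAM4AAAESAAABVgAAAZoAAAHeAAACIgAAAmYAAAKqAAAC7gAAAzIAAAN2AAADugAAA/4AAAACAEQARgBEAIoARADOAEQBEgBEAVYARAGaAEQB3gBEAiIARAJmAEQCqgBEAu4ARAMyAEQDdgBEA7oARAP+AEQAAgCIAEYAiACKAIgAzgCIARIAiAFWAIgBmgCIAd4AiAIiAIgCZgCIAqoAiALuAIgDMgCIA3YAiAO6AIgD/gCIAAIAzABGAMwAigDMAM4AzAESAMwBVgDMAZoAzAHeAMwCIgDMAmYAzAKqAMwC7gDMAzIAzAN2AMwDugDMA/4AzAACARAARgEQAIoBEADOARABEgEQAVYBEAGaARAB3gEQAiIBEAJmARACqgEQAu4BEAMyARADdgEQA7oBEAP+ARAAAgFUAEYBVACKAVQAzgFUARIBVAFWAVQBmgFUAd4BVAIiAVQCZgFUAqoBVALuAVQDMgFUA3YBVAO6AVQD/gFUAAIBmABGAZgAigGYAM4BmAESAZgBVgGYAZoBmAHeAZgCIgGYAmYBmAKqAZgC7gGYAzIBmAN2AZgDugGYA/4BmAACAdwARgHcAIoB3ADOAdwBEgHcAVYB3AGaAdwB3gHcAiIB3AJmAdwCqgHcAu4B3AMyAdwDdgHcA7oB3AP+AdwAAgIgAEYCIACKAiAAzgIgARICIAFWAiABmgIgAd4CIAIiAiACZgIgAqoCIALuAiADMgIgA3YCIAO6AiAD/gIgAAICZABGAmQAigJkAM4CZAESAmQBVgJkAZoCZAHeAmQCIgJkAmYCZAKqAmQC7gJkAzICZAN2AmQDugJkA/4CZAACAqgARgKoAIoCqADOAqgBEgKoAVYCqAGaAqgB3gKoAiICqAJmAqgCqgKoAu4CqAMyAqgDdgKoA7oCqAP+AqgAAgLsAEYC7ACKAuwAzgLsARIC7AFWAuwBmgLsAd4C7AIiAuwCZgLsAqoC7ALuAuwDMgLsA3YC7AO6AuwD/gLsAAIDMABGAzAAigMwAM4DMAESAzABVgMwAZoDMAHeAzACIgMwAmYDMAKqAzAC7gMwAzIDMAN2AzADugMwA/4DMAACA3QARgN0AIoDdADOA3QBEgN0AVYDdAGaA3QB3gN0AiIDdAJmA3QCqgN0Au4DdAMyA3QDdgN0A7oDdAP+A3QAAgO4AEYDuACKA7gAzgO4ARIDuAFWA7gBmgO4Ad4DuAIiA7gCZgO4AqoDuALuA7gDMgO4A3YDuAO6A7gD/gO4AAID/ABGA/wAigP8AM4D/AESA/wBVgP8AZoD/AHeA/wCIgP8AmYD/AKqA/wC7gP8AzID/AN2A/wDugP8A/4D/AIeHl5iXqKaAxem2hZiohoWmybanp4aFdYWGt3KGtoaXh4aXh4enx5Jwk6eXhqaGpsaFhIWGlseWppank4fJp4WHh6iHh4WB2IGTuaiFqMm4hoSWl5eFt+rHqIZ0lring4eomIeHlKbItpCVlIa3hpaGhpeWuKeVhIWGg4aWhciBh5eHh4eXl5jIg3K4p6eGmIaFhXaYuKaXdoV2p9nGo6OHh4eHh4eHl6aDkLbJppSDg4WTgoSEdLaV19e2lJH3pKeHh3eIh4emkpPHcJBwtaaGk9aEhKaDlfiDg4R017aCt4aGhoeYqIOVp8m0tqWRtIO3+4WThoZz9nHWxsf4kaTHdnaWhYWDcpa3lHCluJGT6di39eZyYkLl9eWytLSAyMeFhpeohnWXyLZxt6emk5CmtoWF9/n09fqygKGAcoTZtoaGh6iWpZemk7eVl6jZkITYl3SExqWl5oDY68iVY8XIloeHlnSFp6eUpoaYhqejgdiXl5SCcYPFpNa3tqSUt8iFh5enp4OYl6WWqIaXp4SA2JeXp4XXgoaolnTGyOnFpnd3h4a3hIenhJaohpi5kqKTt4aot5ZzdpaolpTItmSnd4eHdbeWhsa1g6eGppSk1KPIpre4hXOXuKeXdJalhqd3d4eEl6eXhPqSpoeGleeBpZa2dbeXcpa2dXV1h6ioqId3p4SFdYW11JHWhXanloOXhrZkl6eDpqd2dYaHmJiGqJe3gpiGhrWS+bd1l4eFhoamp4aDl5W3yaeGhoaGlnW4uJSEhnaXp8a3lYWGdnWGl5aFl4Z1dJCBtqeFhnWmlreFkpaXhae3ppfGlGJkdKanl5iWdWV2t7WAt4SGh6mXt3KWhIWnltempsb316O1+dimp7fXprbYpqaChJiXl7ikgYSUtpLFt4SCgLX69fbW1eailKa4uJaGpreCp5e3gpC2hIJgo+eGhrfWoKFicVG0/LZgyZeEhJSCpYKox4SFs9f3+eb26Oj55Oj7wrOkgKL1paWDgpWWlrmEg8nHcqamgaLo+eeDxpVRpLSUprfIgOemhYWXmJioubaStaGjhqe3lZGCg4W1c5SV1nNwkJJxtqeWp8i4uKeVkXRyc9inl4eYqYaVp8iSx5aV1fn3xYOAgpeUgIBwgHGmp6e3t4NzhISVhnV0lYKmyJWmpXXH97iUc4OnuJOoqJaFmIeGl5eXhoaWhZeWdIW3qKWmhoaX93V1h6ipgqipuZWXl5iop6eomJeFlpWGlriFg8eGdmS2x4WmloZ0lqeXhaiXmIaHdpepmIZ0lZaVpoGlyIaFhdfItpeol5anp3aGhoaHh5eWt5aWlnKYqadylsiGh4S4tnWXl5enp5iXhpaoh4c="/>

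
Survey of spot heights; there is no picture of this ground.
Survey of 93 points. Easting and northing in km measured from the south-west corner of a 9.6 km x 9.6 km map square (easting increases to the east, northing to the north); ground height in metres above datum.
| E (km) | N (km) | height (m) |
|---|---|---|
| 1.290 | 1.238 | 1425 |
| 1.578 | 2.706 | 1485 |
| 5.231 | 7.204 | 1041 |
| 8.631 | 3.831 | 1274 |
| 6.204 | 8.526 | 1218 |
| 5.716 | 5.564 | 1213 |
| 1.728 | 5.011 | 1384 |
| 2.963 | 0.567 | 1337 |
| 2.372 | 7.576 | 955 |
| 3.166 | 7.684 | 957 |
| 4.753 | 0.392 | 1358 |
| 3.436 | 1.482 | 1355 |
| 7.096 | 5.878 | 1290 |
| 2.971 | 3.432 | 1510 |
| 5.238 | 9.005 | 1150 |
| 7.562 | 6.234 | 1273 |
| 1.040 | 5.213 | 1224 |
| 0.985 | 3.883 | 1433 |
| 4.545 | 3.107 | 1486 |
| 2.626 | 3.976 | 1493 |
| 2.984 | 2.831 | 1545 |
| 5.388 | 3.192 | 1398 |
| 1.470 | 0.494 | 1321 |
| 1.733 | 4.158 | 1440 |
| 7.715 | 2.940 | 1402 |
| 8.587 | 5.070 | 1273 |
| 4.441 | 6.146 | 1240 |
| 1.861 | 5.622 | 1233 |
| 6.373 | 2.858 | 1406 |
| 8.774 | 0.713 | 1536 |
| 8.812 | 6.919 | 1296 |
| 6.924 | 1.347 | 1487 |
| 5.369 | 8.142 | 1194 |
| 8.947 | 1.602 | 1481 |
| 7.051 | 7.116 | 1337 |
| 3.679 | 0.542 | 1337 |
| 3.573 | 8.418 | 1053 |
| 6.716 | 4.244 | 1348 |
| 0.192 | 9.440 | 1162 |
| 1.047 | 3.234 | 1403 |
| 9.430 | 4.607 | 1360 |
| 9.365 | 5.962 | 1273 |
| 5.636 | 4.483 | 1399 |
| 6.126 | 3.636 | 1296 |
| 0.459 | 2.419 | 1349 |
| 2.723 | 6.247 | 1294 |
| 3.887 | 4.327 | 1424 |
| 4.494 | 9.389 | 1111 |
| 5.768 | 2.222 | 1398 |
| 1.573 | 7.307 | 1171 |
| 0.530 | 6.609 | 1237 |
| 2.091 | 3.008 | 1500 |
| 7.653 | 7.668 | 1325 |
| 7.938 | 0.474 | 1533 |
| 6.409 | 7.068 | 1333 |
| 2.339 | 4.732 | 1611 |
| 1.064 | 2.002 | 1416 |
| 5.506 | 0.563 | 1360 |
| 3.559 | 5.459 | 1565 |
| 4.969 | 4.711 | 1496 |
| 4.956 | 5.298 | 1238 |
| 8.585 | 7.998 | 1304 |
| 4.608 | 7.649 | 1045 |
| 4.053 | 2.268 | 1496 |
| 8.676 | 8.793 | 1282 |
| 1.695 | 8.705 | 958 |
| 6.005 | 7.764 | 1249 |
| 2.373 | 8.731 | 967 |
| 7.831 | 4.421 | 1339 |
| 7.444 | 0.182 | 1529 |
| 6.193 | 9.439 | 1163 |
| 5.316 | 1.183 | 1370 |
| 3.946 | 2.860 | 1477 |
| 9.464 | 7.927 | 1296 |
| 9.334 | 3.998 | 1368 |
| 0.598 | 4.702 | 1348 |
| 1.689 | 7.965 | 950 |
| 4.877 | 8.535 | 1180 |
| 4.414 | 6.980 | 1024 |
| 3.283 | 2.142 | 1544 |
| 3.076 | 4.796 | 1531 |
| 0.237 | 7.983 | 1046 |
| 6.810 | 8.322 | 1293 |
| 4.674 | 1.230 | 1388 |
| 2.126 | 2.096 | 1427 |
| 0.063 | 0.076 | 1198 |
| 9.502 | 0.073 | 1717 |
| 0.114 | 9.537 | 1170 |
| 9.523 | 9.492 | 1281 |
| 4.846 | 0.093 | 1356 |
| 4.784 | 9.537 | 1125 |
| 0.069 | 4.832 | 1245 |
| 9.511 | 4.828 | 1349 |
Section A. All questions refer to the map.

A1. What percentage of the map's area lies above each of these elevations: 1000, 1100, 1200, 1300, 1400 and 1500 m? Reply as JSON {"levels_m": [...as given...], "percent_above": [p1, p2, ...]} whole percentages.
{"levels_m": [1000, 1100, 1200, 1300, 1400, 1500], "percent_above": [94, 88, 79, 57, 32, 11]}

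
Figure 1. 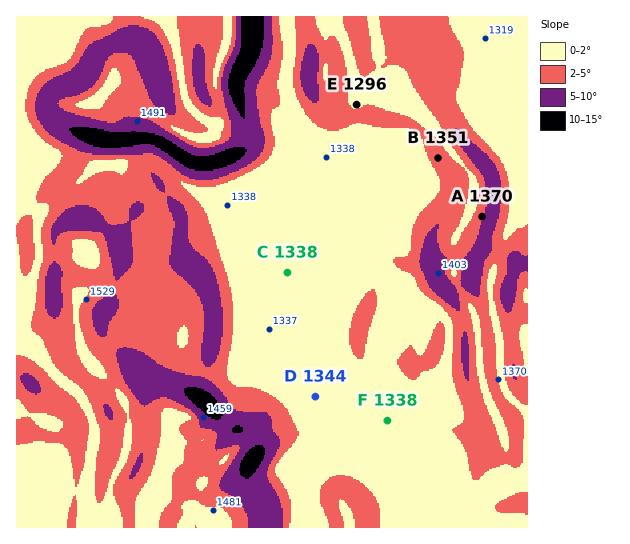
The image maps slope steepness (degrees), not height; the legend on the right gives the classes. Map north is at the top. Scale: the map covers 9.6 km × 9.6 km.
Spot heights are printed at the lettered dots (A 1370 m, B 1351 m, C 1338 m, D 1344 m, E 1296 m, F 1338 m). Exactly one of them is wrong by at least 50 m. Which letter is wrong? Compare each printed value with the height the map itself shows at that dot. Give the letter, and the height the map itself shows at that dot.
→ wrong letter E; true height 1359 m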